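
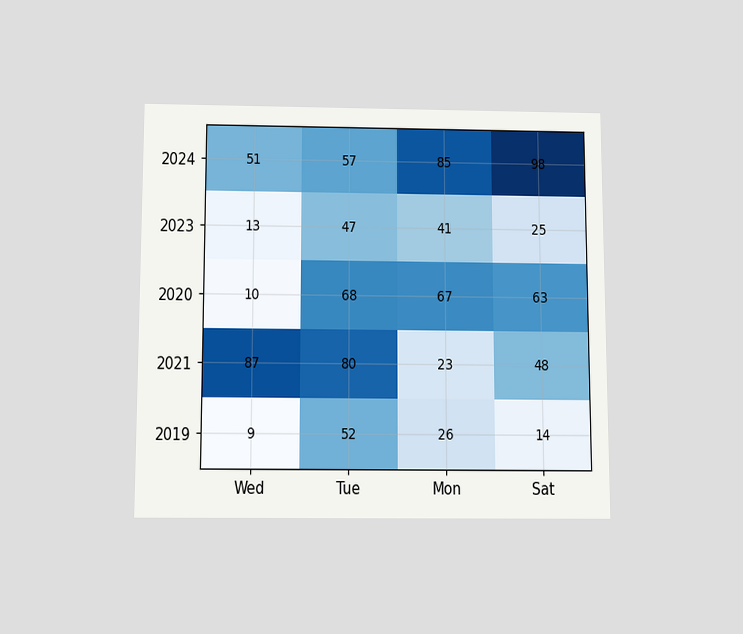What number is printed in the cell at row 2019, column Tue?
The chart is viewed slightly from below. The (2019, Tue) cell reads 52.

52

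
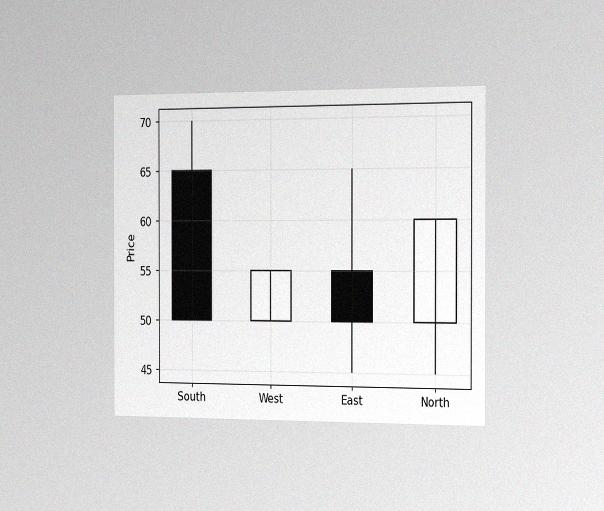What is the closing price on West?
55

The chart is viewed slightly from the right, with some photo noise. The West candle closes at 55.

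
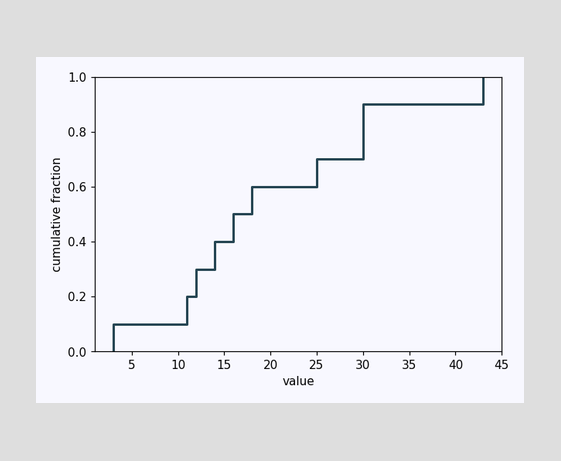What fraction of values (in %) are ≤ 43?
At x=43 the ECDF step is at 100%.

100%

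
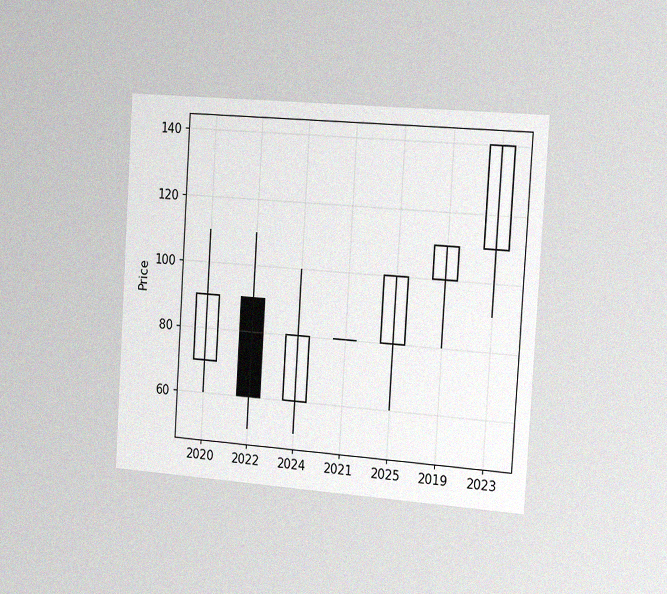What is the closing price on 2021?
80

The chart is tilted about 4° clockwise and viewed slightly from the right, with some photo noise. The 2021 candle closes at 80.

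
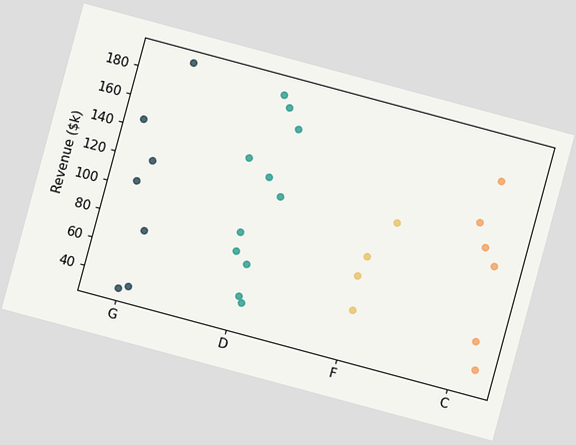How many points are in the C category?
6

The chart is tilted about 15° clockwise. Counting the markers in the C column gives 6.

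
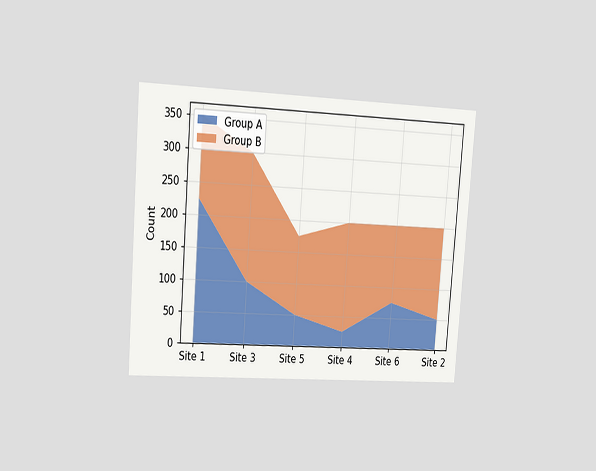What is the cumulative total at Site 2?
200

The chart is tilted about 4° clockwise and viewed slightly from the left. The stacked total at Site 2 reaches 200.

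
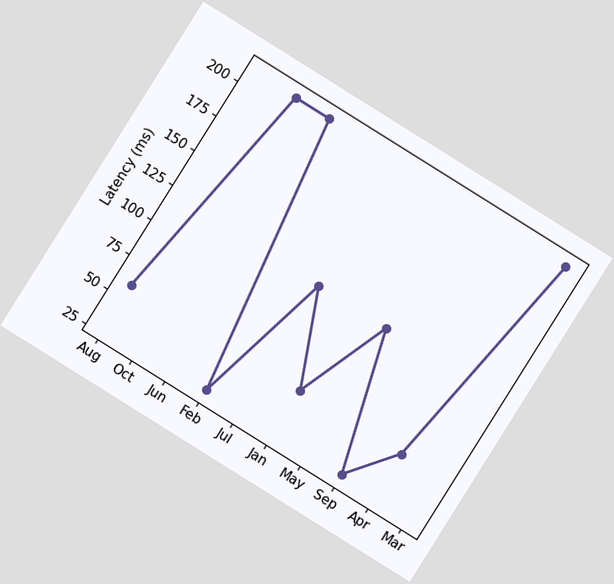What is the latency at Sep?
30ms

The chart is tilted about 32° clockwise. At Sep, the line is at 30ms.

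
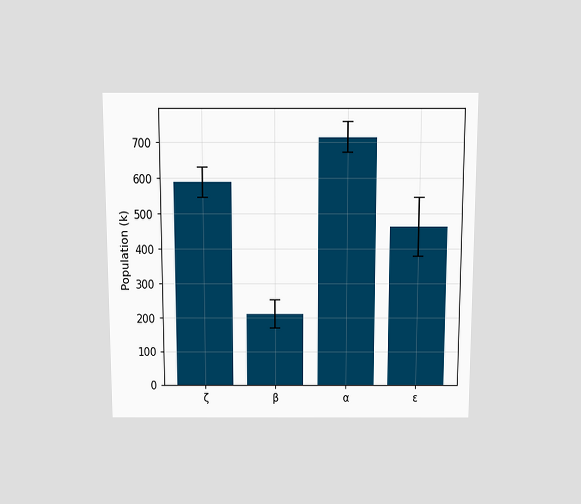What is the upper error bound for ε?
The chart is viewed slightly from above. The ε bar's upper whisker reaches 546k.

546k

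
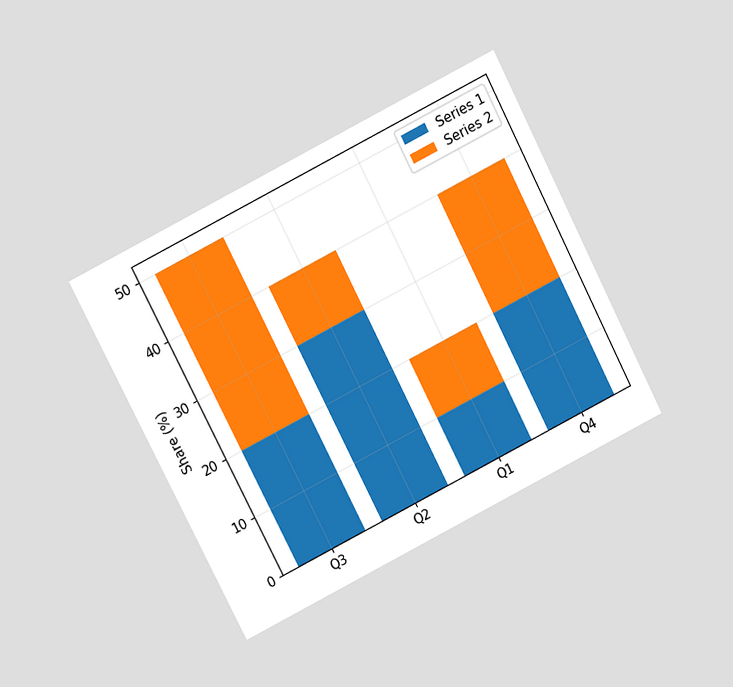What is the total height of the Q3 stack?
50%

The chart is tilted about 27° counter-clockwise and viewed at a slight angle. The Q3 stack's top reaches 50% on the y-axis.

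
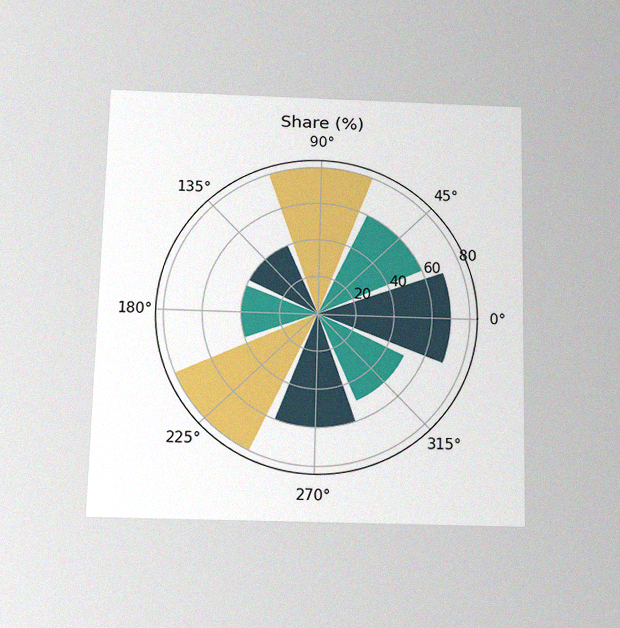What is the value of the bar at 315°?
50%

The chart is viewed slightly from below, with some photo noise. The bar at 315° reaches 50% on the radial axis.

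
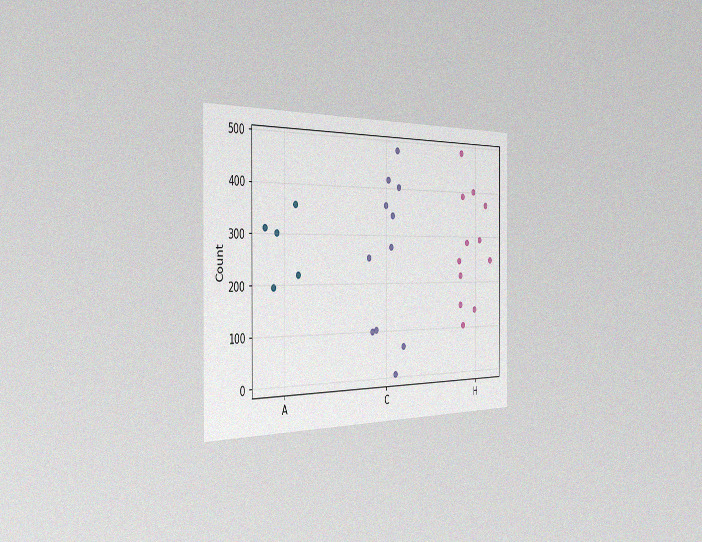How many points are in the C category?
11

The chart is viewed slightly from the left, with some photo noise. Counting the markers in the C column gives 11.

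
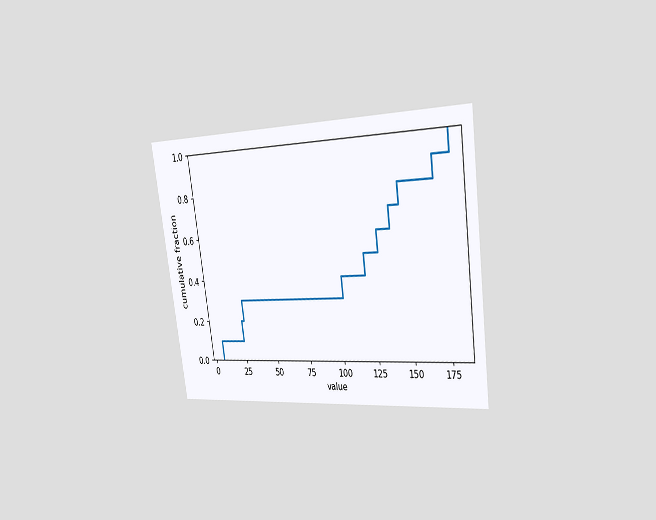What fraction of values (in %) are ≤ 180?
The chart is tilted about 8° counter-clockwise and viewed slightly from the right. At x=180 the ECDF step is at 100%.

100%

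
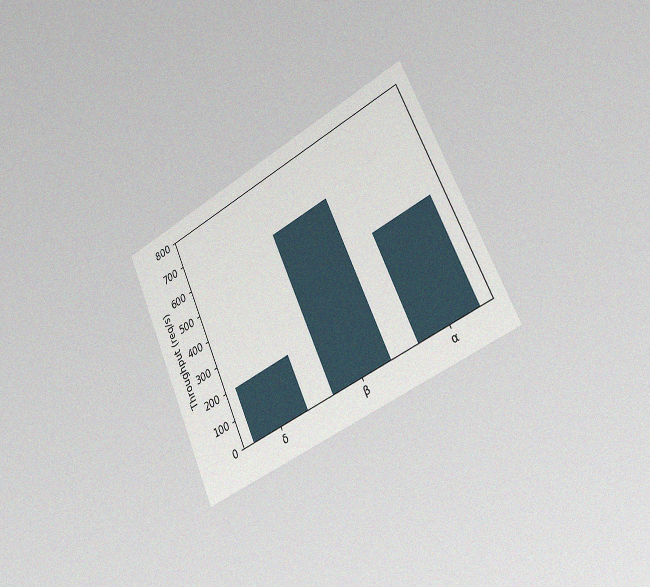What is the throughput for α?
The chart is tilted about 25° counter-clockwise and viewed slightly from the right, with some photo noise. Reading along the chart's y-axis, the α bar reaches 400req/s.

400req/s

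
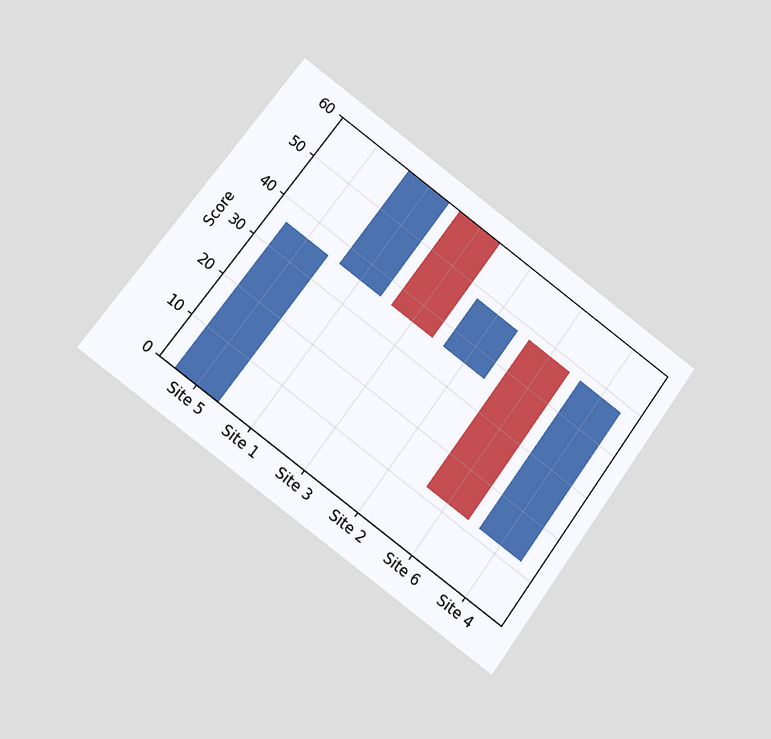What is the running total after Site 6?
The chart is tilted about 37° clockwise and viewed at a slight angle. After Site 6 the running total reaches 12.

12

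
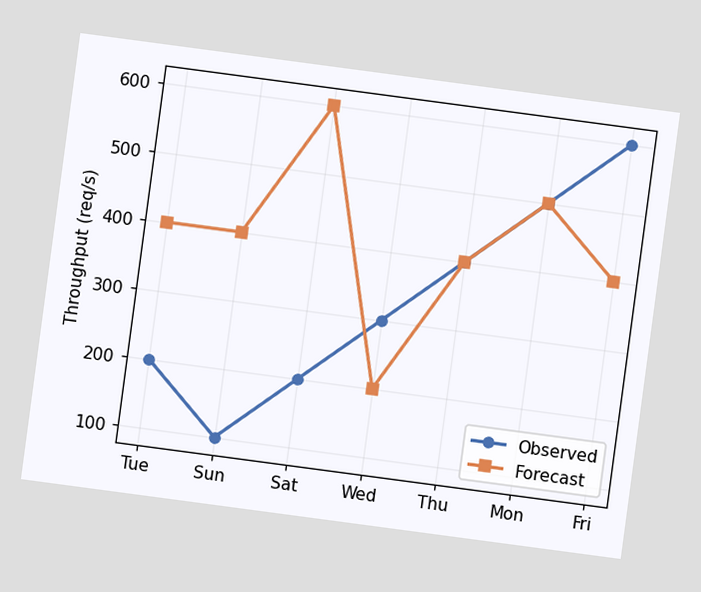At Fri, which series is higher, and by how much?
The chart is tilted about 8° clockwise. At Fri, Observed sits above the other line by 200req/s.

Observed, by 200req/s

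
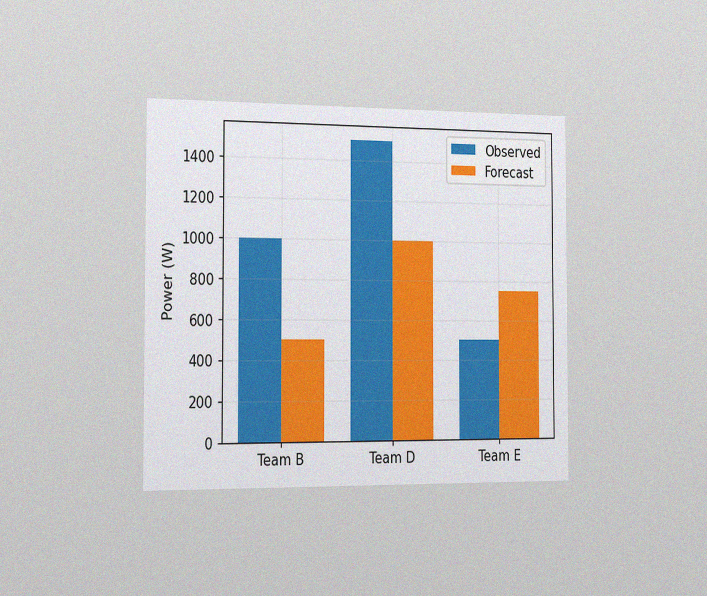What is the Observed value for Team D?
The chart is viewed slightly from the left, with some photo noise. The Observed bar at Team D reaches 1500W on the y-axis.

1500W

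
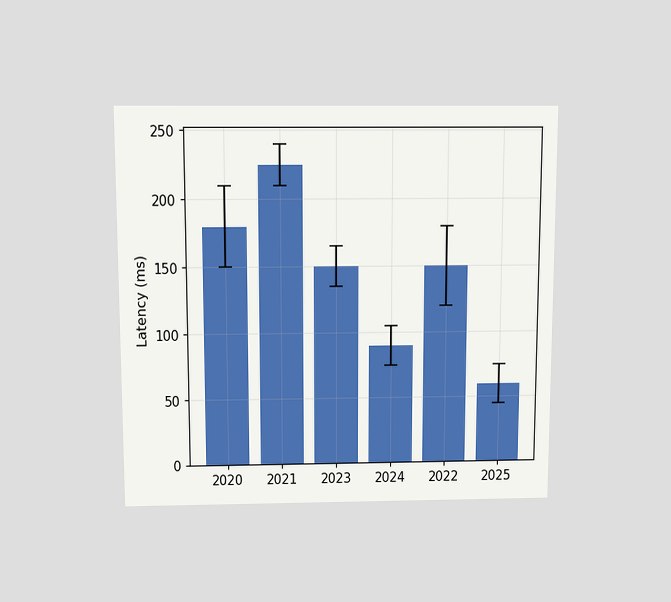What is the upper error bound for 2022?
180ms

The chart is viewed slightly from above. The 2022 bar's upper whisker reaches 180ms.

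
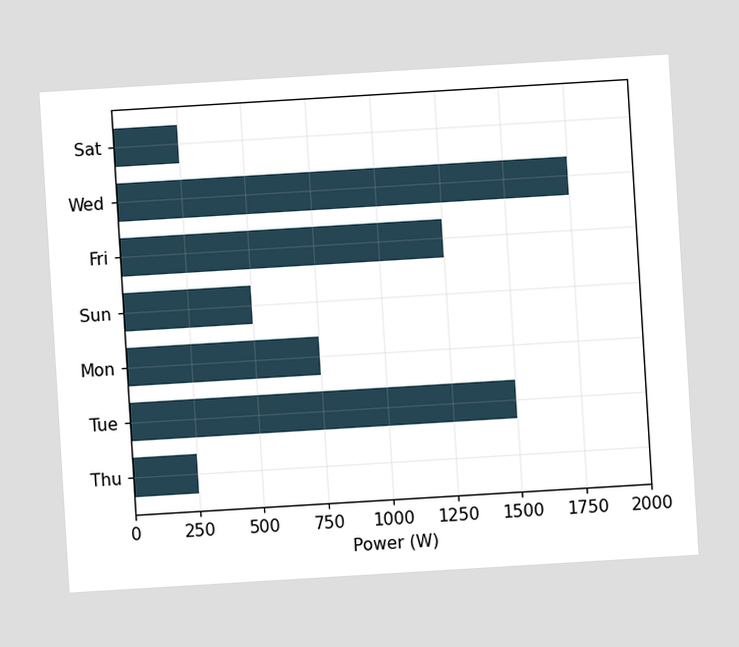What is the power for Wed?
The chart is tilted about 3° counter-clockwise. Reading along the chart's x-axis, the Wed bar reaches 1750W.

1750W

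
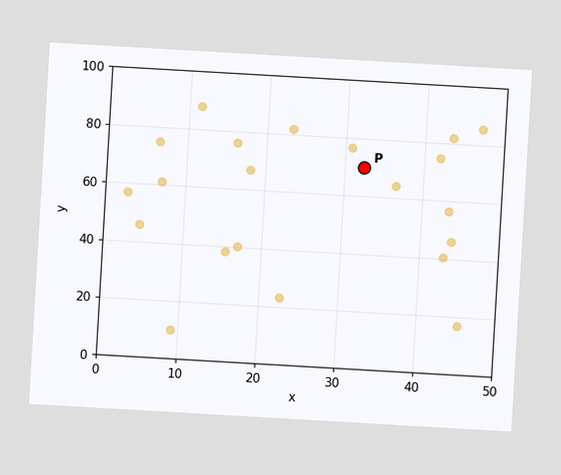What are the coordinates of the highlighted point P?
The chart is tilted about 3° clockwise. Following the gridlines from P to each axis, P sits at (32.5, 70).

(32.5, 70)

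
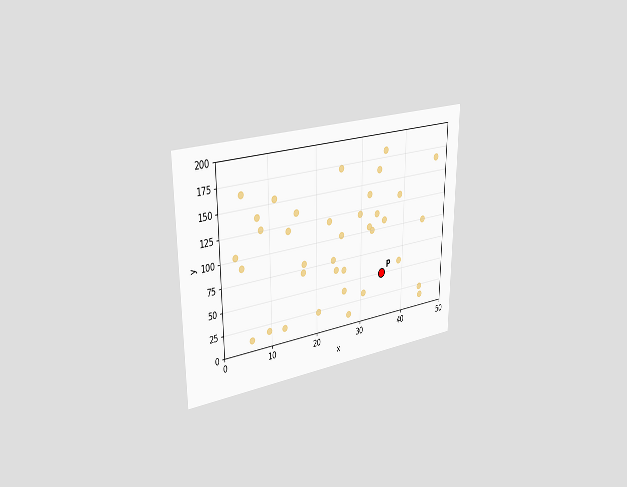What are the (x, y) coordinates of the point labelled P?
The chart is viewed slightly from the left. Following the gridlines from P to each axis, P sits at (35, 50).

(35, 50)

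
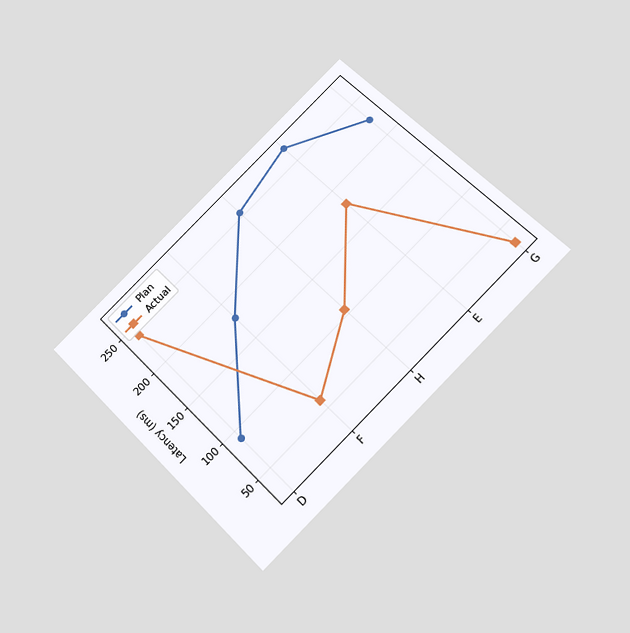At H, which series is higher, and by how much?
Plan, by 150ms

The chart is tilted about 45° counter-clockwise and viewed slightly from below. At H, Plan sits above the other line by 150ms.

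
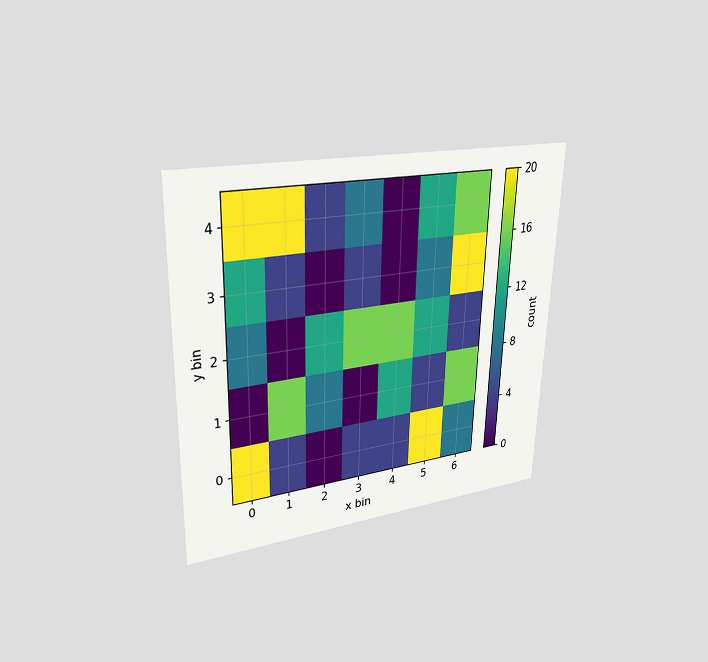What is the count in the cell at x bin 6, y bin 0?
The chart is viewed at a slight angle. Matching the cell (6, 0) against the colorbar gives 8.

8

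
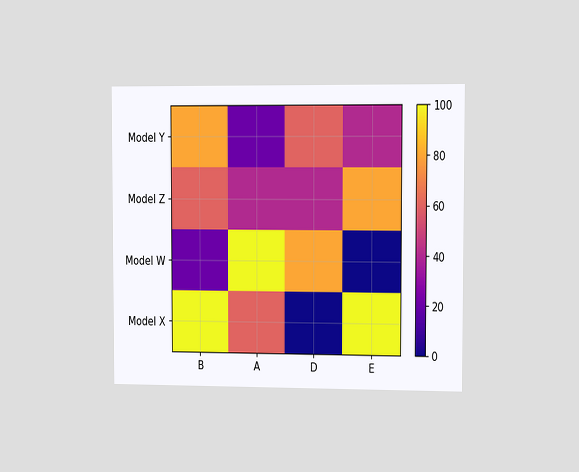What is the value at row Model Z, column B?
The chart is viewed slightly from the right. Matching cell (Model Z, B) against the colorbar gives 60.

60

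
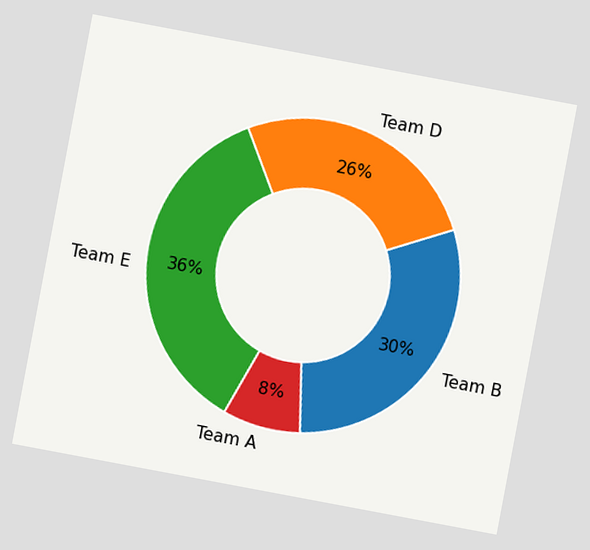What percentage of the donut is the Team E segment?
36%

The chart is tilted about 11° clockwise. The Team E segment takes up 36% of the ring.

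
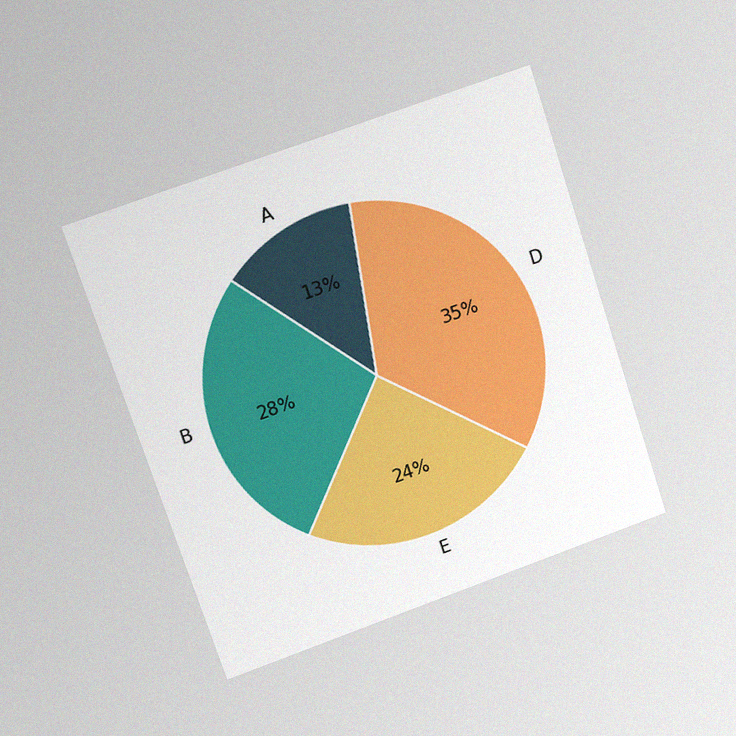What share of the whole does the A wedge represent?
The chart is tilted about 18° counter-clockwise and viewed at a slight angle, with some photo noise. The A slice takes up 13% of the pie.

13%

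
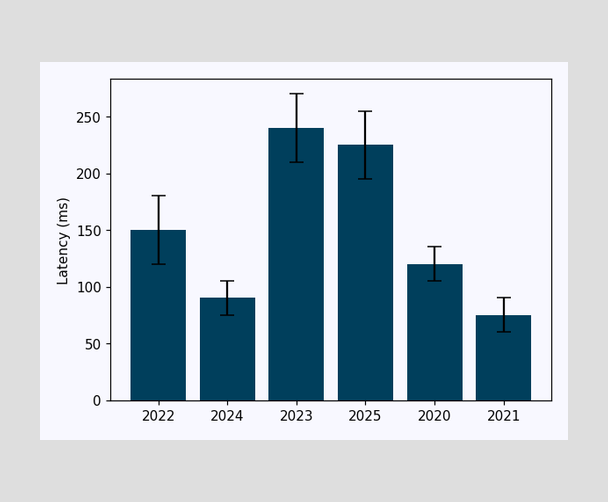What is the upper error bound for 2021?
90ms

The 2021 bar's upper whisker reaches 90ms.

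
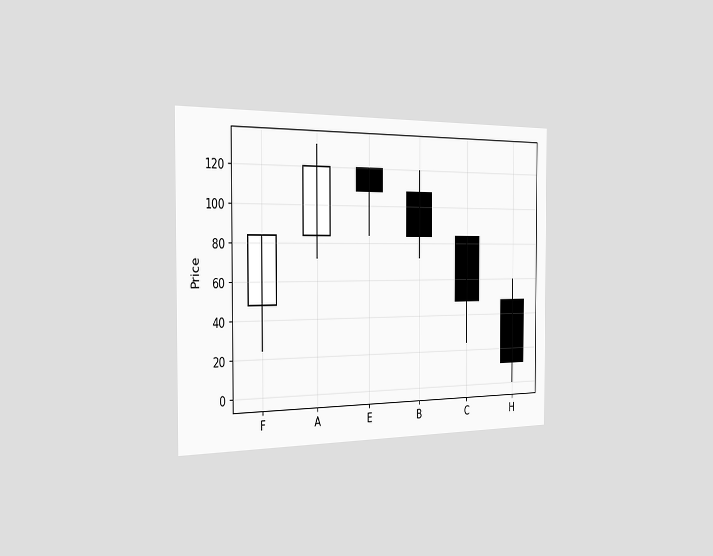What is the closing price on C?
The chart is viewed slightly from the left. The C candle closes at 48.

48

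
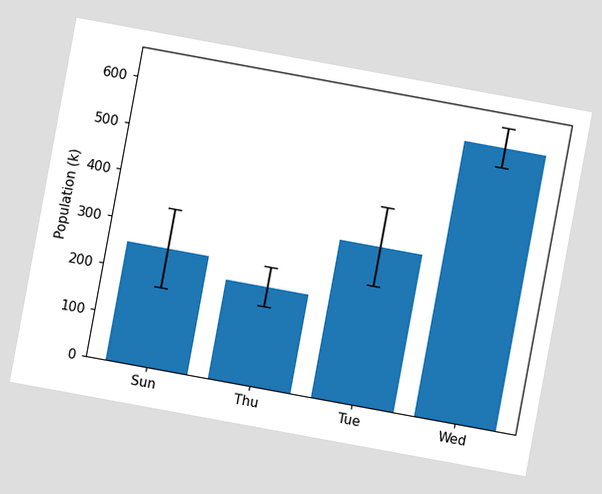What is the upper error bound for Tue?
420k

The chart is tilted about 10° clockwise. The Tue bar's upper whisker reaches 420k.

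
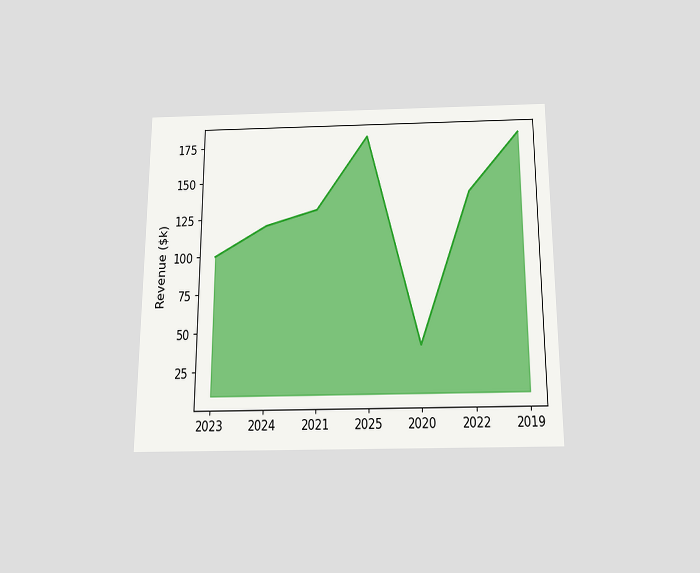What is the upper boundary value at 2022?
$140k

The chart is viewed slightly from below. At 2022 the upper boundary is at $140k.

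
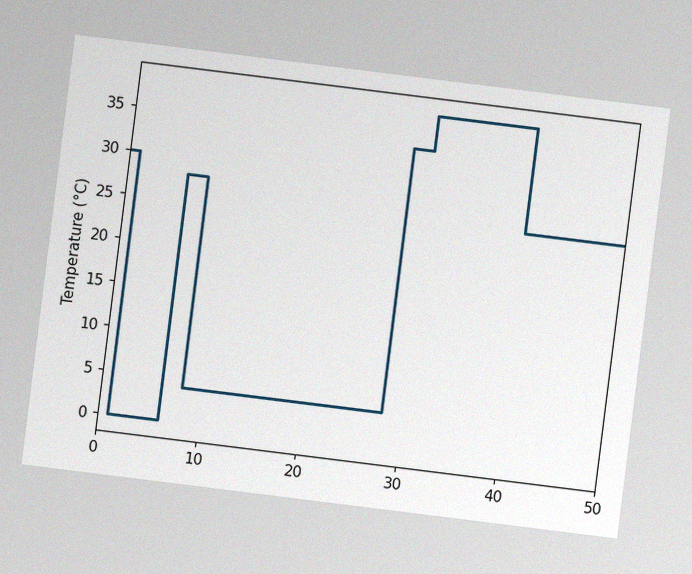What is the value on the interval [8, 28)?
4°C

The chart is tilted about 7° clockwise, with some photo noise. On [8, 28) the step sits at 4°C.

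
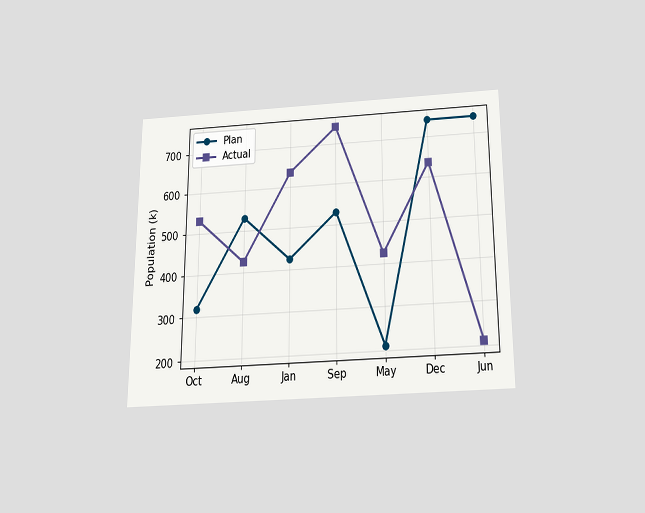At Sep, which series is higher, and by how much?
The chart is viewed slightly from below. At Sep, Actual sits above the other line by 212k.

Actual, by 212k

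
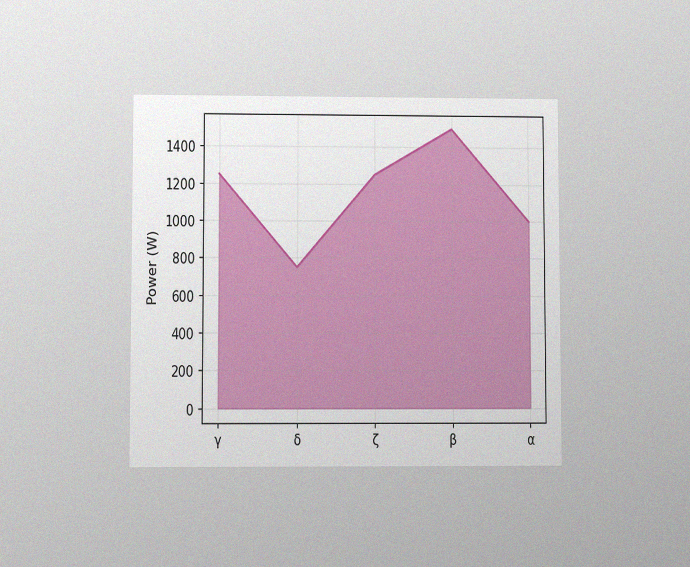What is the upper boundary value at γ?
1250W

The chart is viewed at a slight angle, with some photo noise. At γ the upper boundary is at 1250W.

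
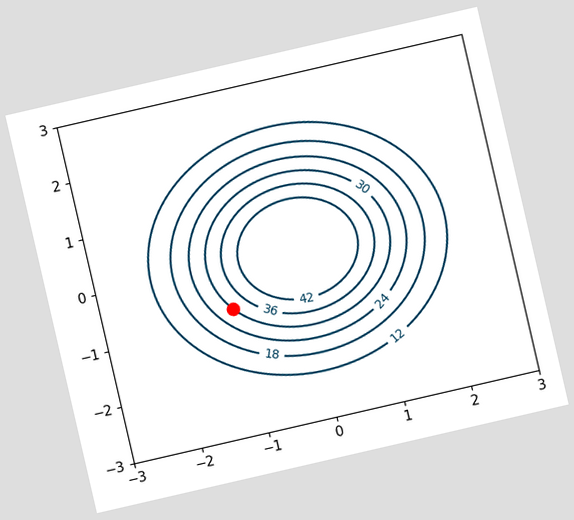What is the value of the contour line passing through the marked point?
The chart is tilted about 13° counter-clockwise. The marked point sits on the contour labelled 30.

30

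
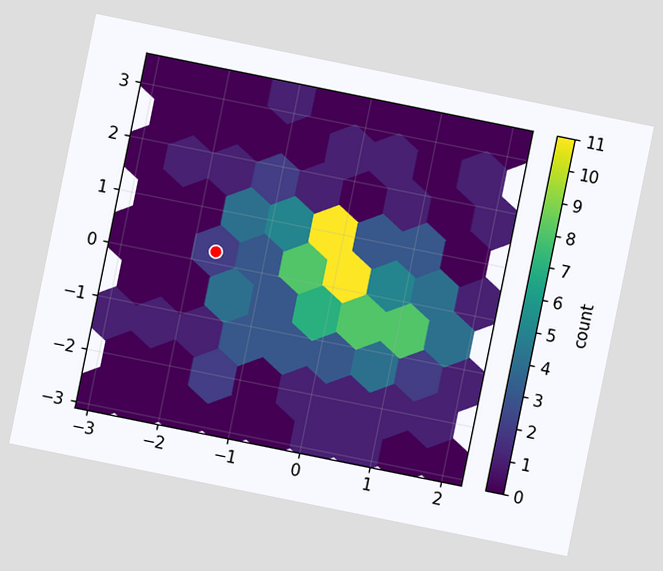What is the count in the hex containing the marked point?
2

The chart is tilted about 11° clockwise. The marked hex reads 2 on the colorbar.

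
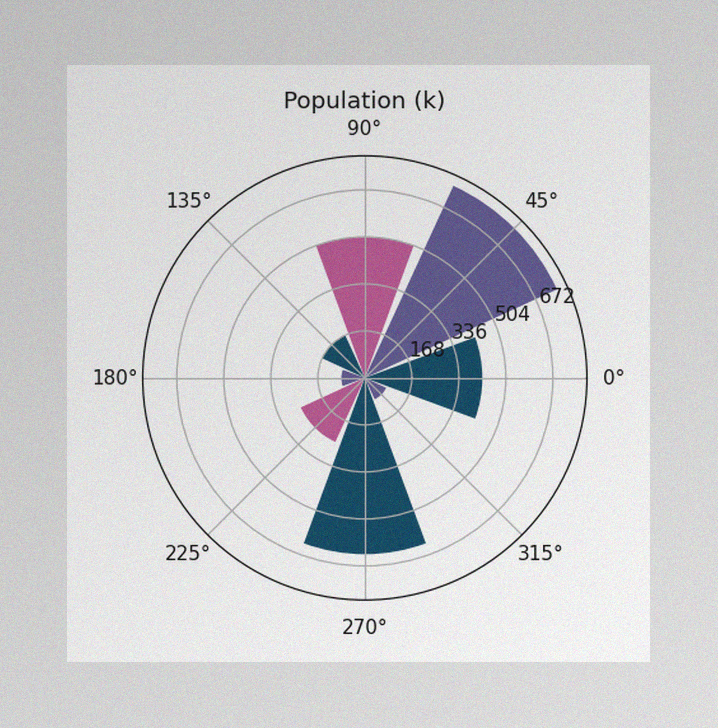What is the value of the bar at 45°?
The image has some photo noise and uneven lighting. The bar at 45° reaches 756k on the radial axis.

756k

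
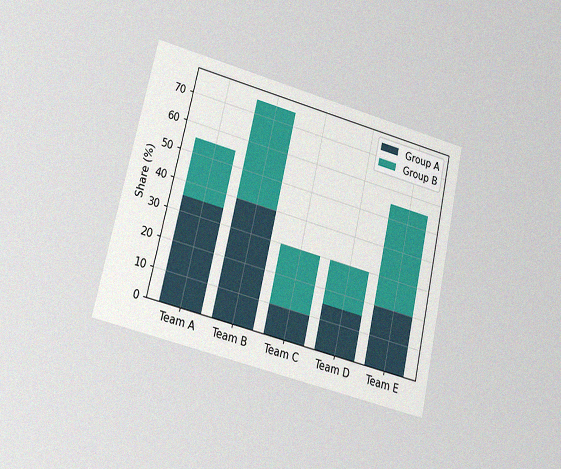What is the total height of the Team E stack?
The chart is tilted about 13° clockwise and viewed at a slight angle, with some photo noise. The Team E stack's top reaches 55% on the y-axis.

55%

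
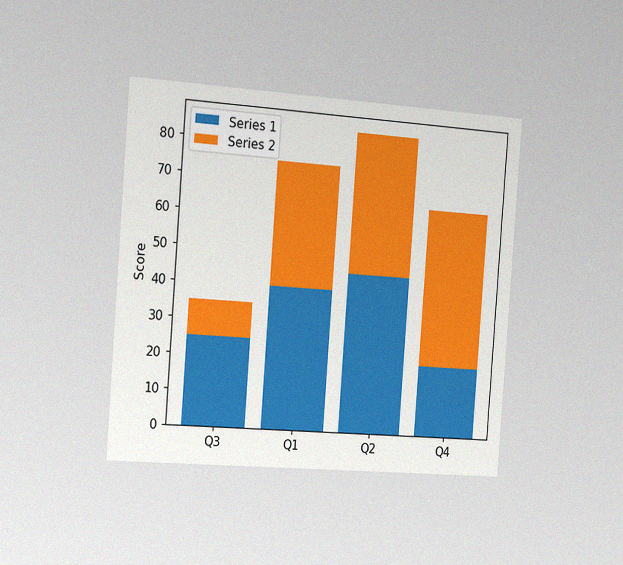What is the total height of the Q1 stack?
The chart is tilted about 4° clockwise and viewed slightly from the left, with some photo noise. The Q1 stack's top reaches 75 on the y-axis.

75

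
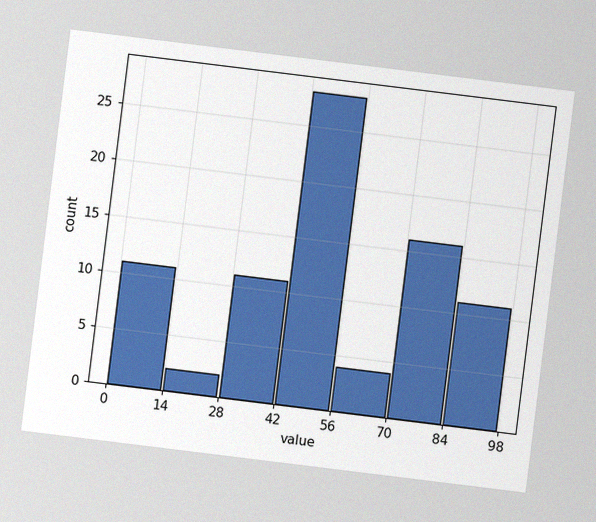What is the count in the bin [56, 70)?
The chart is tilted about 7° clockwise, with some photo noise. The [56, 70) bin has height 4.

4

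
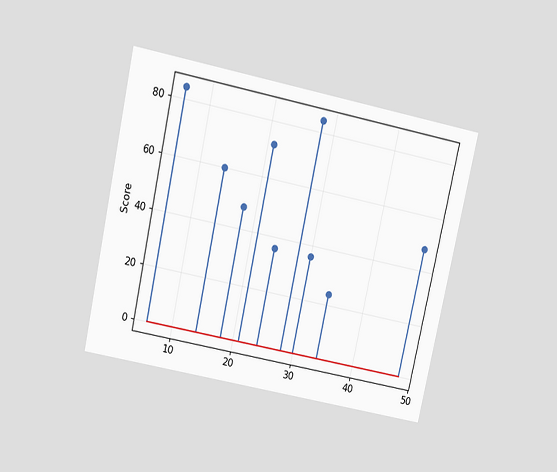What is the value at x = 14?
60

The chart is tilted about 12° clockwise and viewed slightly from above. The stem at x=14 reaches 60.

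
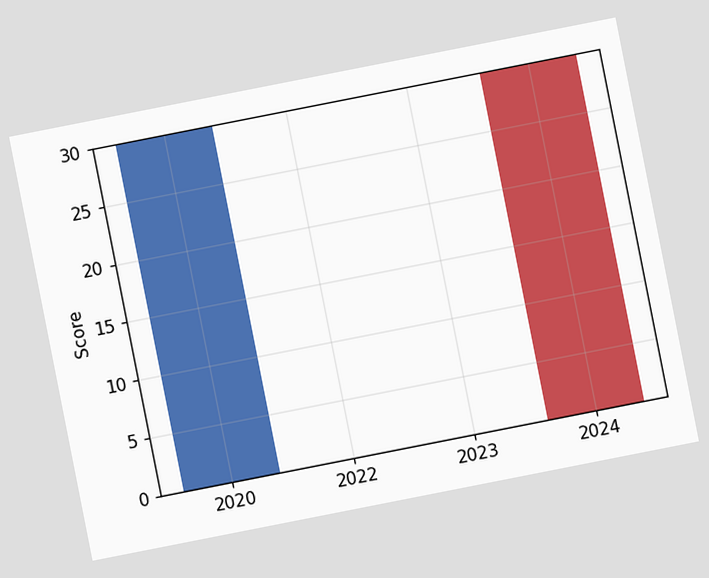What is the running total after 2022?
30

The chart is tilted about 11° counter-clockwise. After 2022 the running total reaches 30.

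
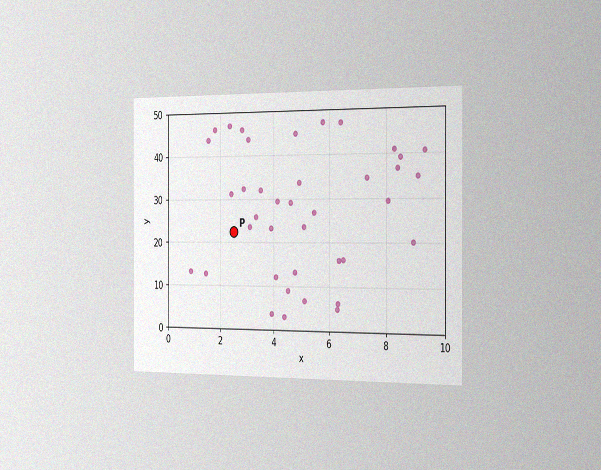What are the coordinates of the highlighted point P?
The chart is viewed slightly from the right, with some photo noise. Following the gridlines from P to each axis, P sits at (2.5, 22.5).

(2.5, 22.5)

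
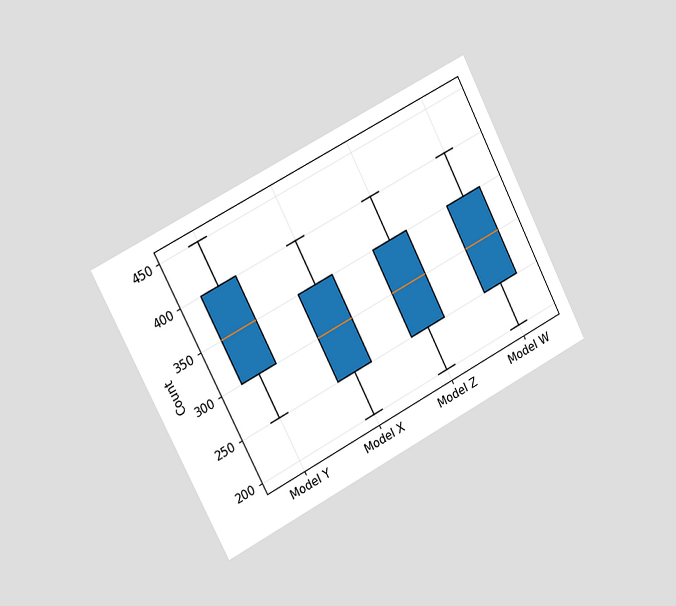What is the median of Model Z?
300

The chart is tilted about 27° counter-clockwise and viewed slightly from the left. The median line in the Model Z box sits at 300.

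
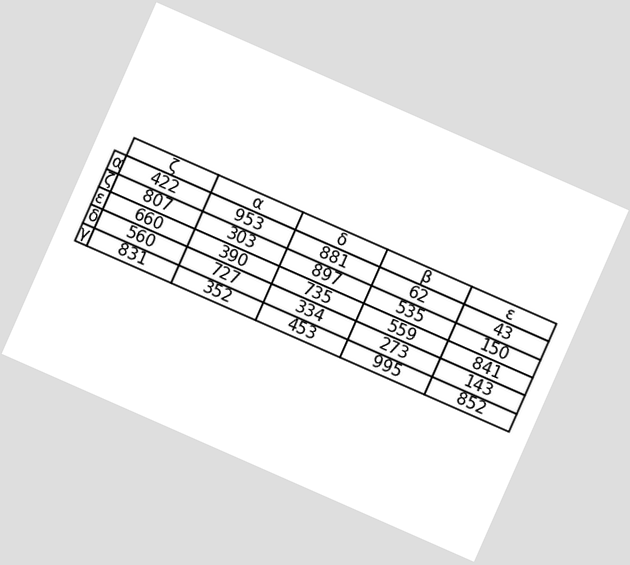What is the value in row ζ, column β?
The chart is tilted about 24° clockwise. The (ζ, β) cell reads 535.

535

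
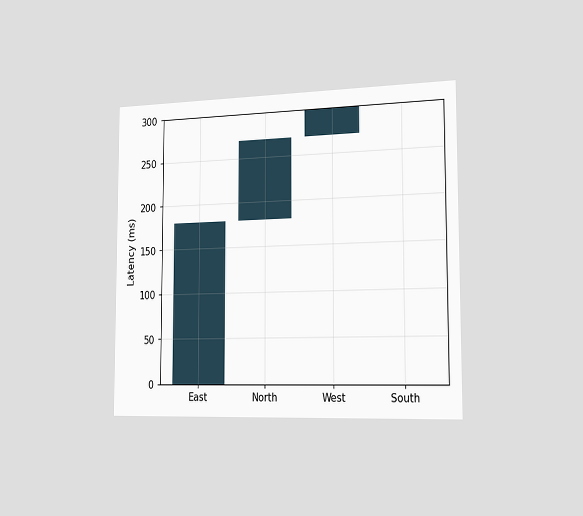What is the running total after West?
The chart is viewed slightly from the right. After West the running total reaches 300ms.

300ms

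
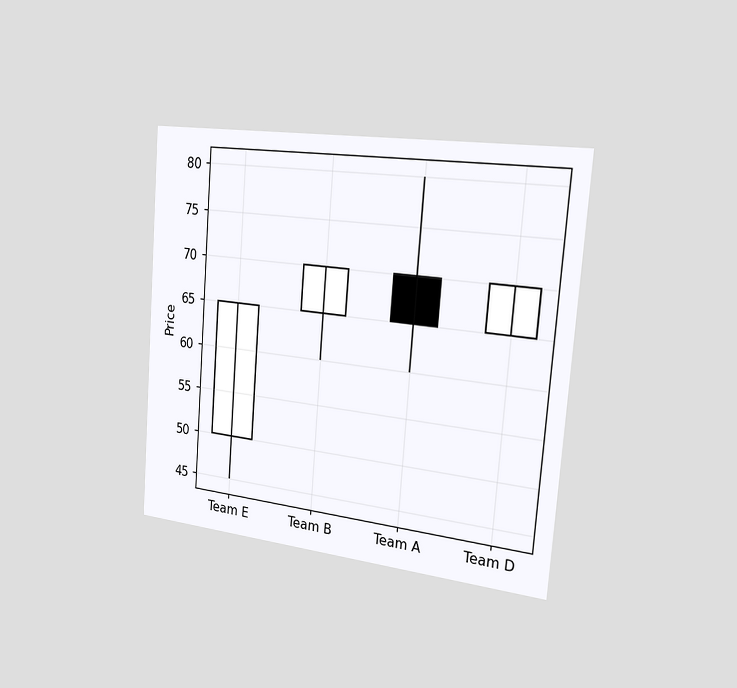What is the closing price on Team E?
65

The chart is tilted about 4° clockwise and viewed slightly from the right. The Team E candle closes at 65.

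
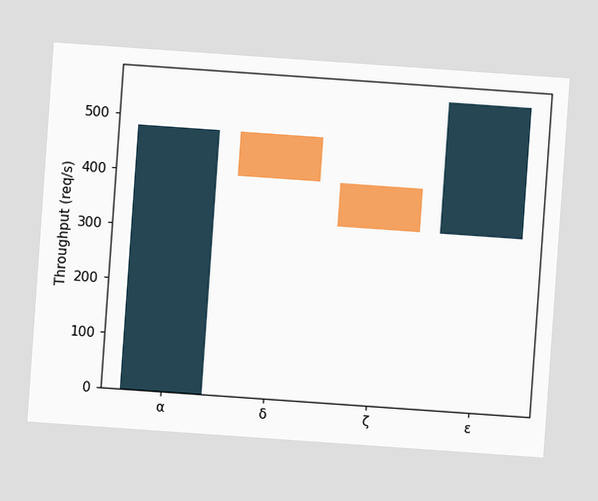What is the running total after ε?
560req/s

The chart is tilted about 4° clockwise. After ε the running total reaches 560req/s.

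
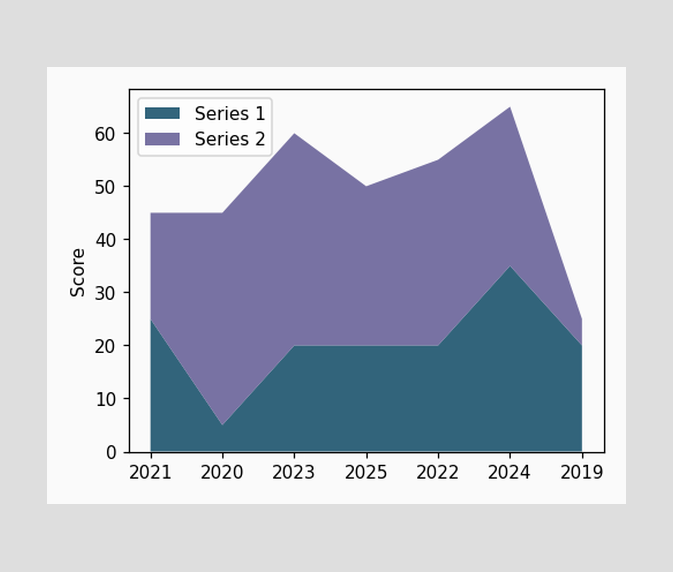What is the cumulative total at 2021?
The stacked total at 2021 reaches 45.

45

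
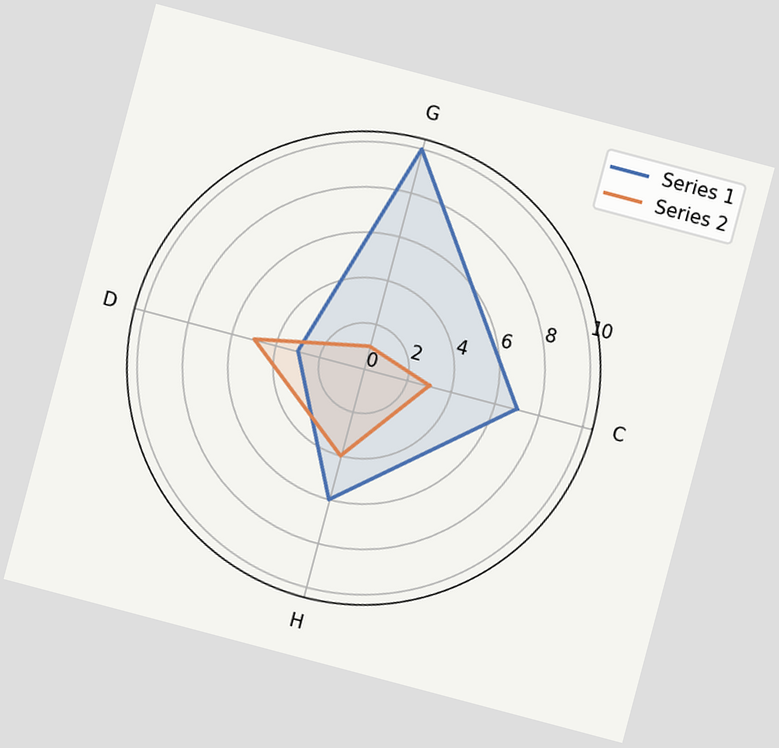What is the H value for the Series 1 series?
The chart is tilted about 15° clockwise. On the H axis, Series 1 reaches 6.

6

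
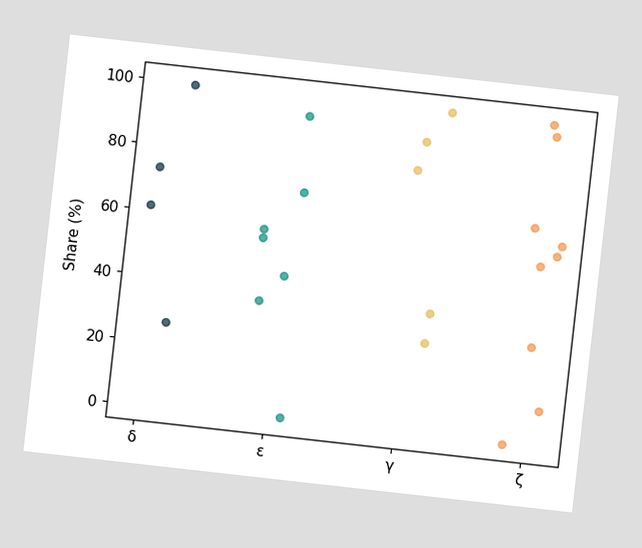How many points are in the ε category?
The chart is tilted about 6° clockwise. Counting the markers in the ε column gives 7.

7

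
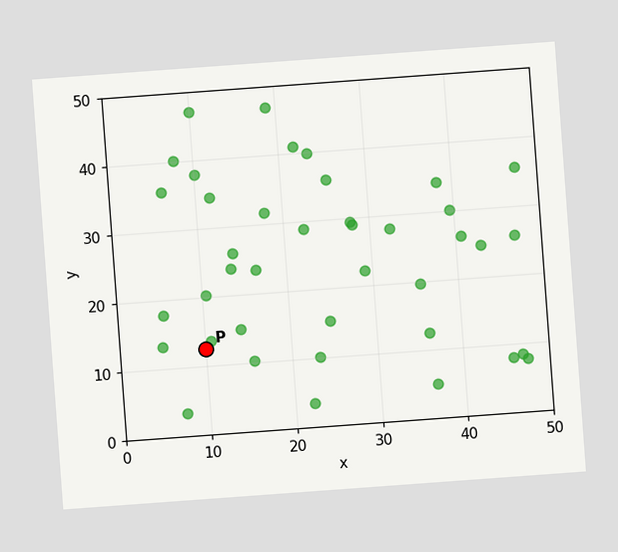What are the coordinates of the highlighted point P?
(10, 12.5)

The chart is tilted about 4° counter-clockwise. Following the gridlines from P to each axis, P sits at (10, 12.5).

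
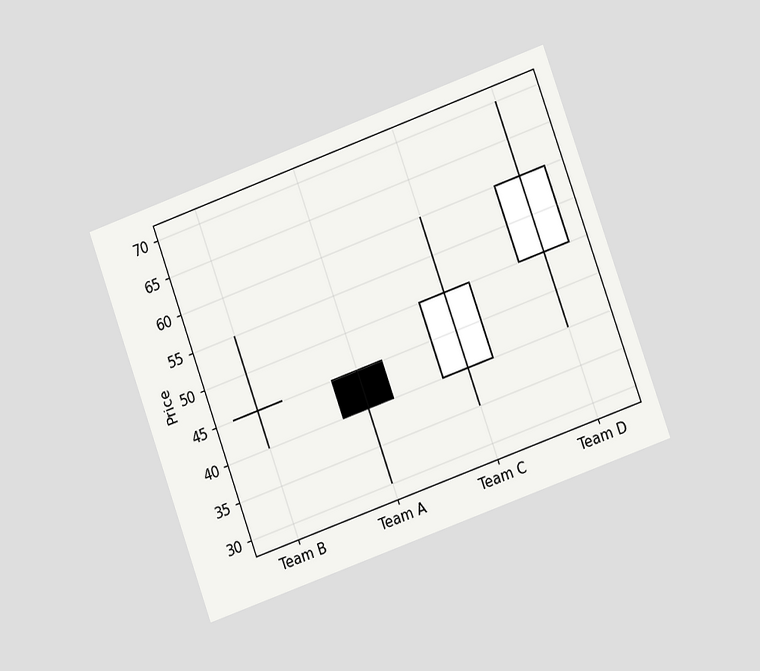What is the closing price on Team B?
45

The chart is tilted about 20° counter-clockwise and viewed at a slight angle. The Team B candle closes at 45.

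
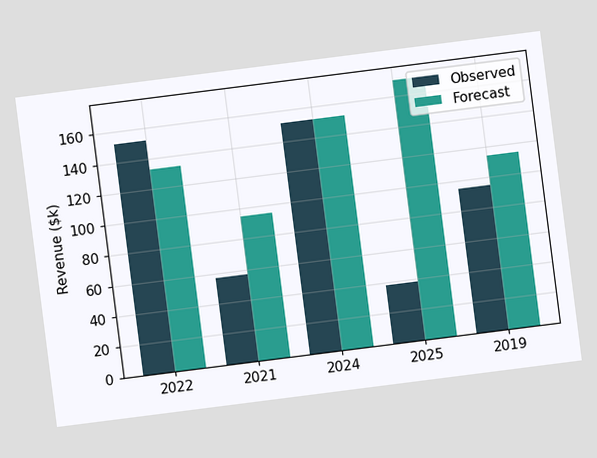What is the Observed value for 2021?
$57k

The chart is tilted about 7° counter-clockwise. The Observed bar at 2021 reaches $57k on the y-axis.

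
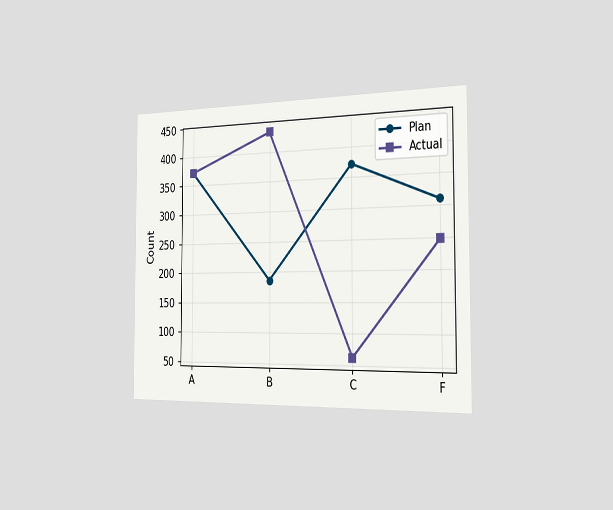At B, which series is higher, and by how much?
Actual, by 248

The chart is viewed slightly from the right. At B, Actual sits above the other line by 248.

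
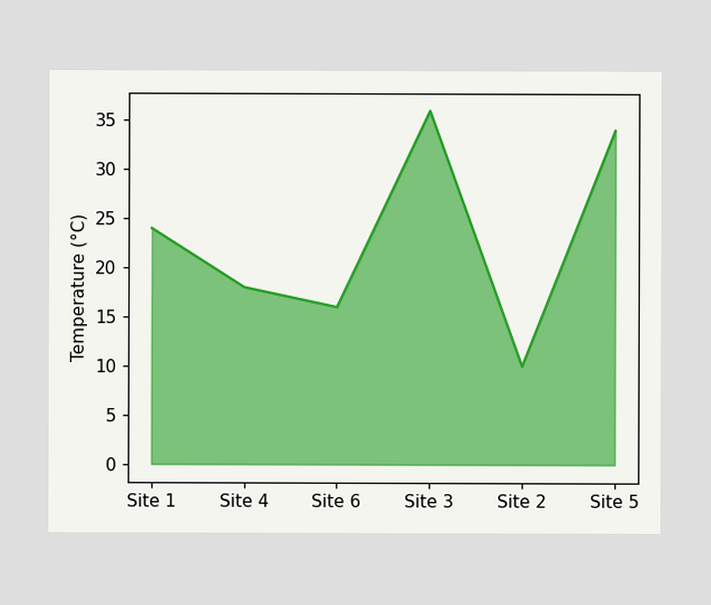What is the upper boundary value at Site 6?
At Site 6 the upper boundary is at 16°C.

16°C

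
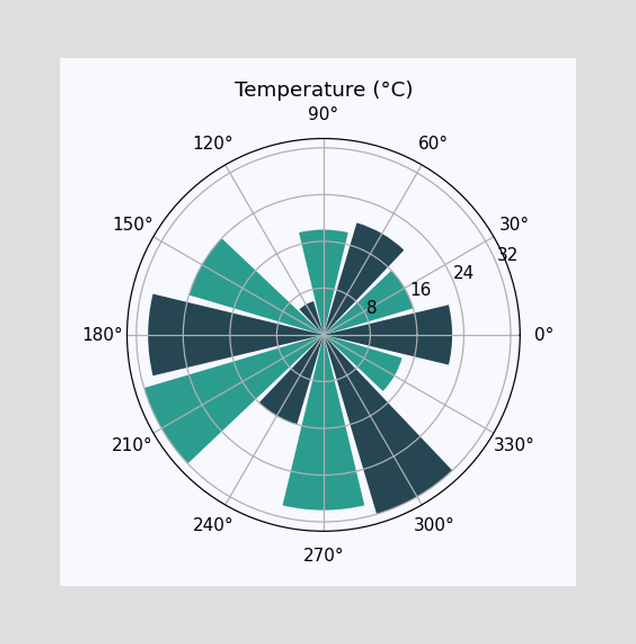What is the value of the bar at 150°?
24°C

The bar at 150° reaches 24°C on the radial axis.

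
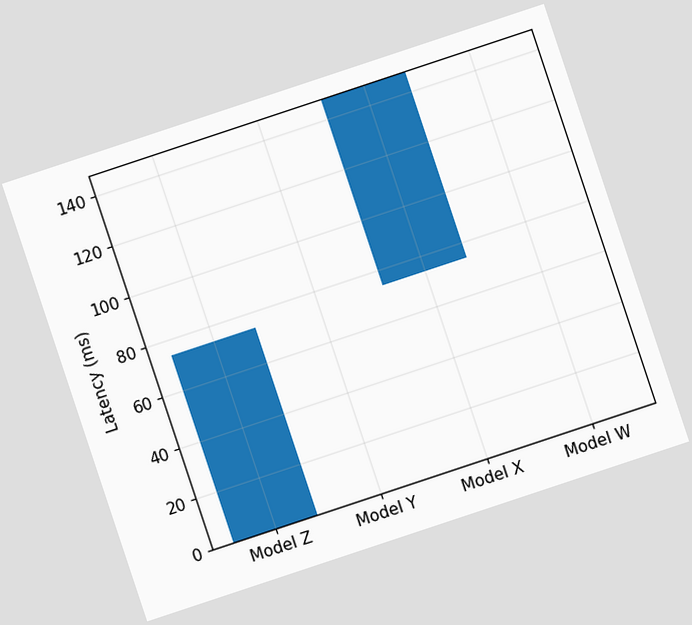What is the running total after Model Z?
The chart is tilted about 18° counter-clockwise. After Model Z the running total reaches 74ms.

74ms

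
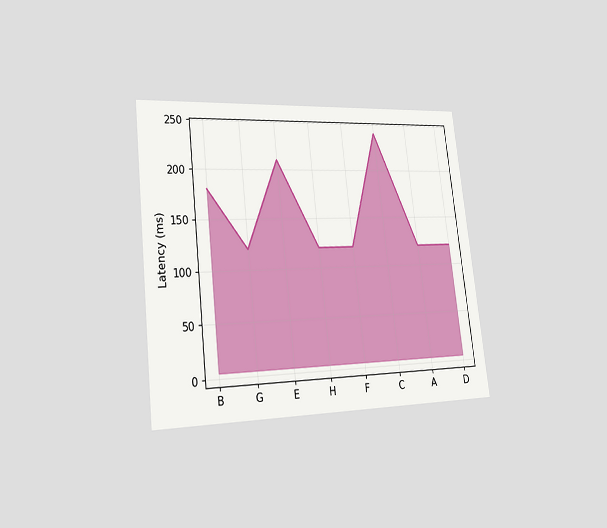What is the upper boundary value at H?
120ms

The chart is tilted about 6° counter-clockwise and viewed slightly from the left. At H the upper boundary is at 120ms.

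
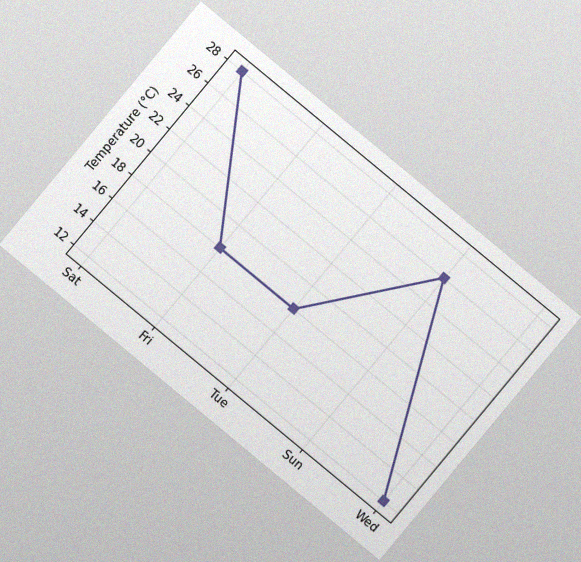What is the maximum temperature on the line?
28°C

The chart is tilted about 40° clockwise, with some photo noise. The highest point is at Sat, and reading across to the y-axis gives 28°C.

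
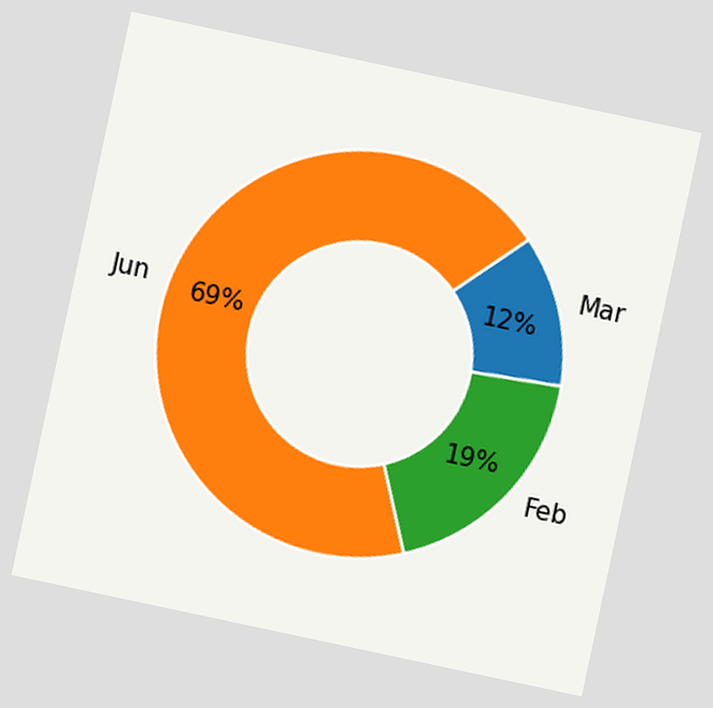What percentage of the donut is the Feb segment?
The chart is tilted about 12° clockwise. The Feb segment takes up 19% of the ring.

19%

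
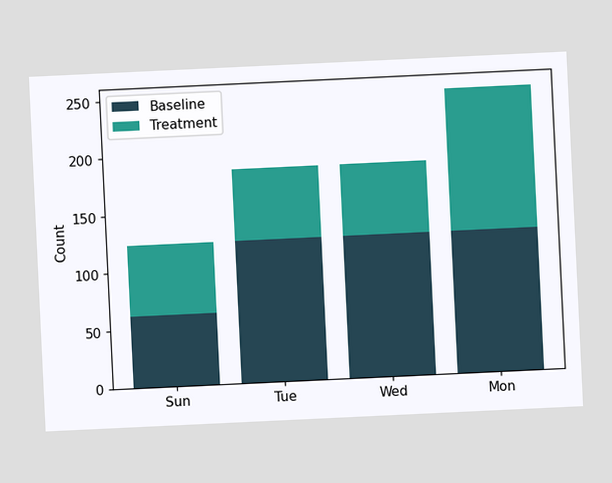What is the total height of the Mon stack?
The chart is tilted about 3° counter-clockwise. The Mon stack's top reaches 248 on the y-axis.

248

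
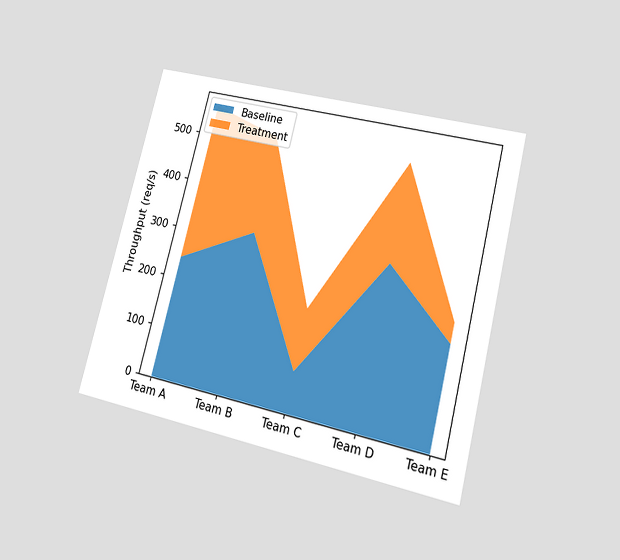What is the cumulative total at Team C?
The chart is tilted about 14° clockwise and viewed at a slight angle. The stacked total at Team C reaches 200req/s.

200req/s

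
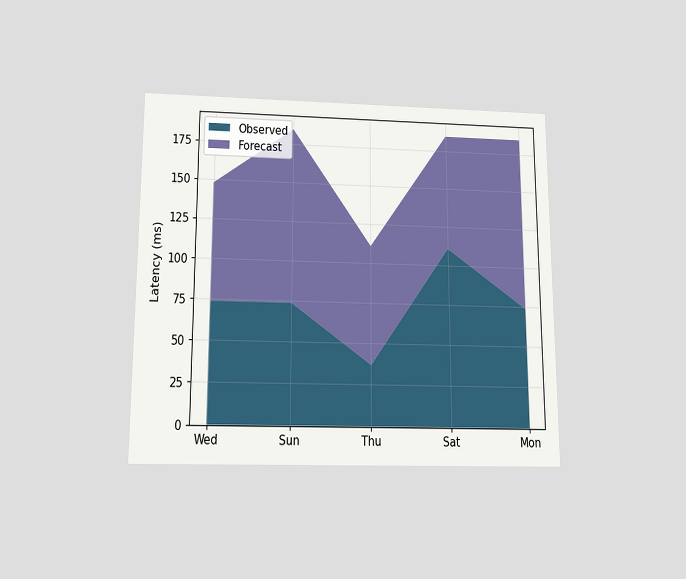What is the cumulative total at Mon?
The chart is viewed slightly from below. The stacked total at Mon reaches 185ms.

185ms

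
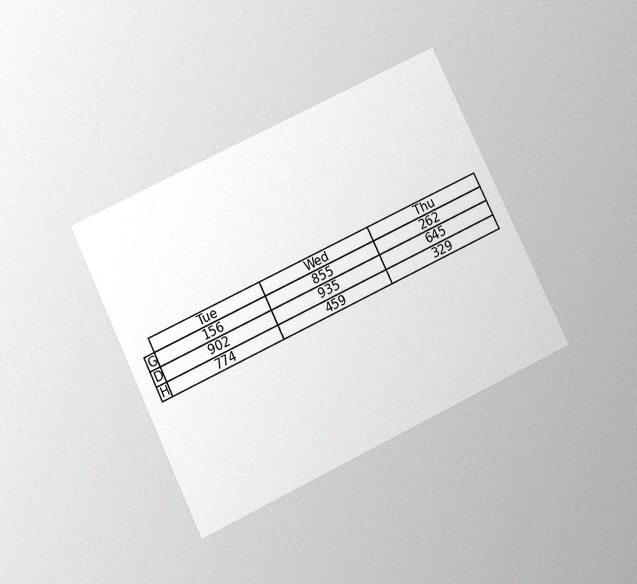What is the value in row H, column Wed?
459

The chart is tilted about 26° counter-clockwise and viewed slightly from below, with some photo noise. The (H, Wed) cell reads 459.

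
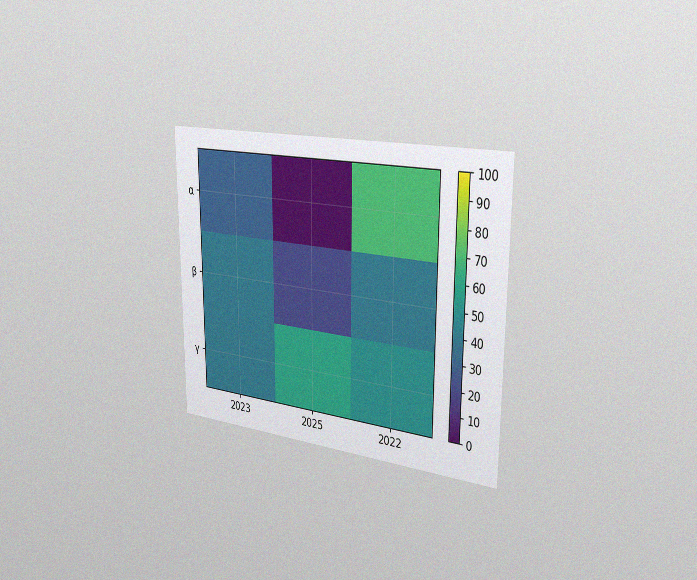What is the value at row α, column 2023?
30

The chart is viewed slightly from the right, with some photo noise. Matching cell (α, 2023) against the colorbar gives 30.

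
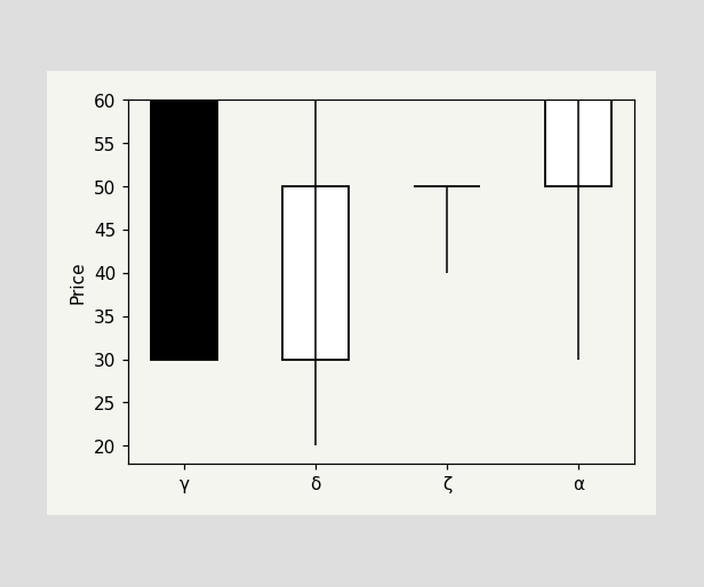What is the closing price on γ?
30

The γ candle closes at 30.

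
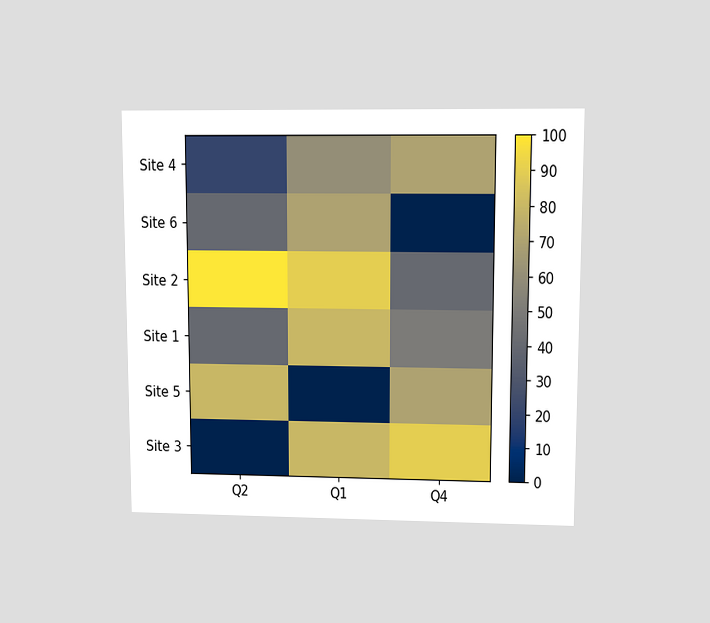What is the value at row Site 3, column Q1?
The chart is viewed at a slight angle. Matching cell (Site 3, Q1) against the colorbar gives 80.

80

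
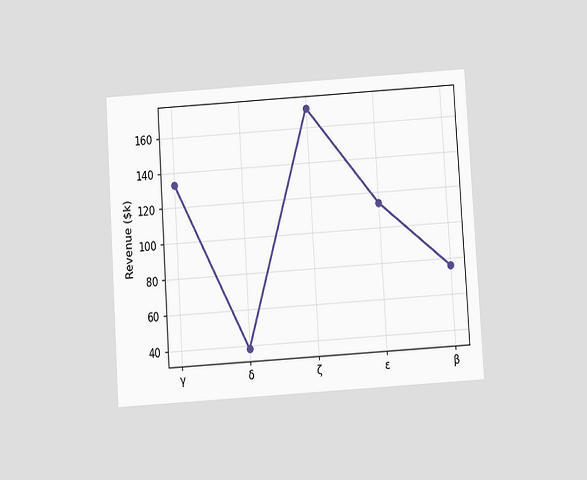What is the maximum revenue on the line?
The chart is tilted about 4° counter-clockwise and viewed slightly from below. The highest point is at ζ, and reading across to the y-axis gives $171k.

$171k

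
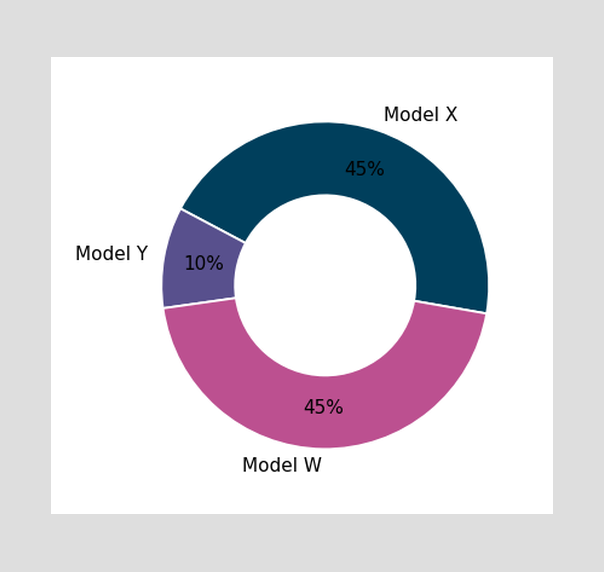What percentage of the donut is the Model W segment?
45%

The Model W segment takes up 45% of the ring.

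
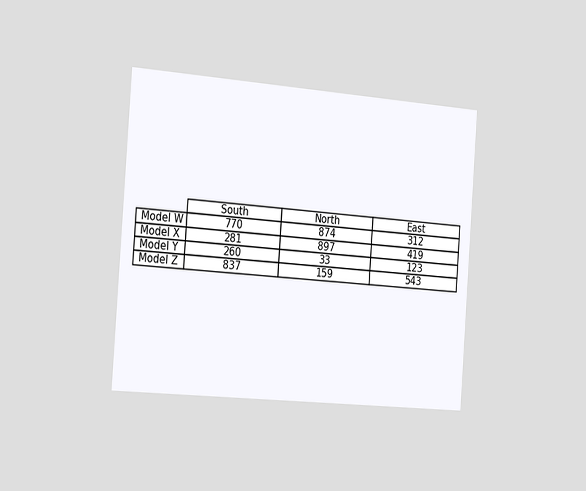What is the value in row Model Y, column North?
33

The chart is tilted about 4° clockwise and viewed slightly from the left. The (Model Y, North) cell reads 33.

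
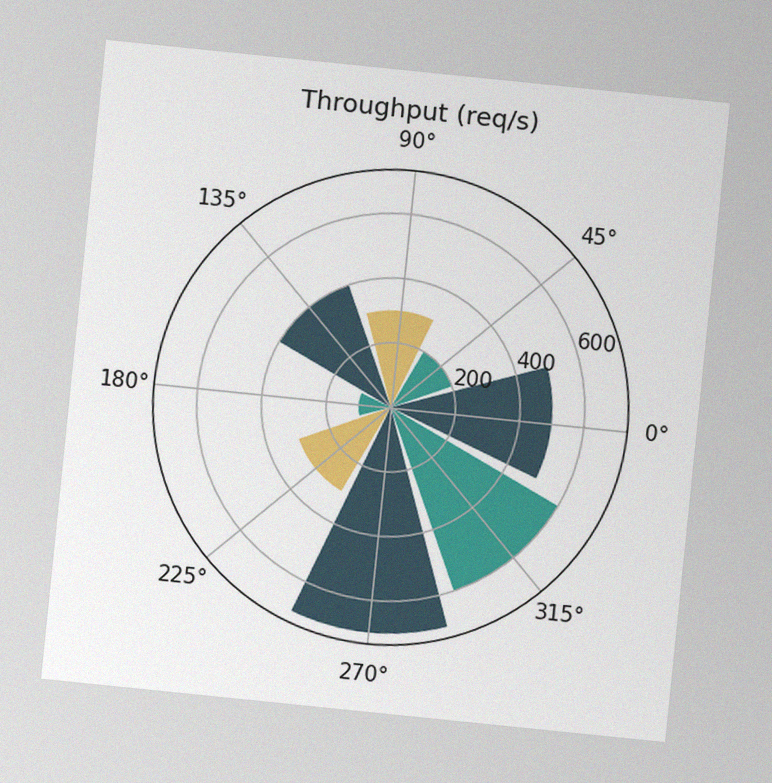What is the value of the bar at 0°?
500req/s

The chart is tilted about 6° clockwise, with some photo noise. The bar at 0° reaches 500req/s on the radial axis.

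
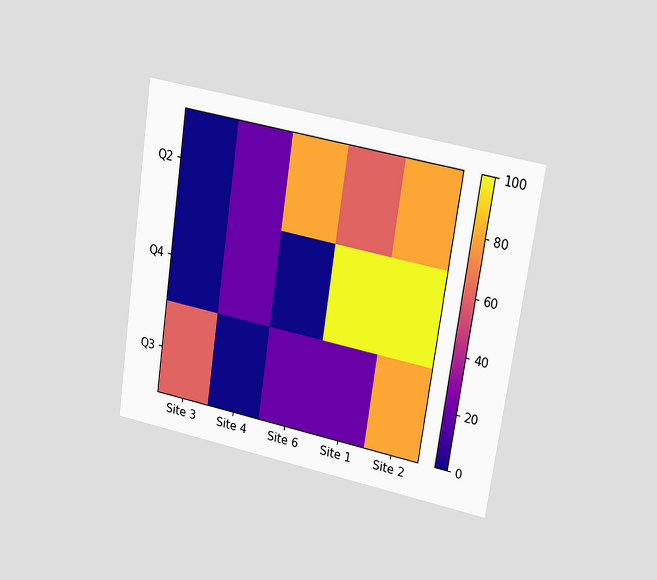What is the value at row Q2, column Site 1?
The chart is tilted about 8° clockwise and viewed at a slight angle. Matching cell (Q2, Site 1) against the colorbar gives 60.

60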